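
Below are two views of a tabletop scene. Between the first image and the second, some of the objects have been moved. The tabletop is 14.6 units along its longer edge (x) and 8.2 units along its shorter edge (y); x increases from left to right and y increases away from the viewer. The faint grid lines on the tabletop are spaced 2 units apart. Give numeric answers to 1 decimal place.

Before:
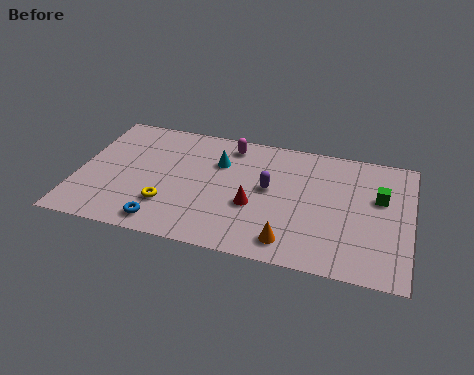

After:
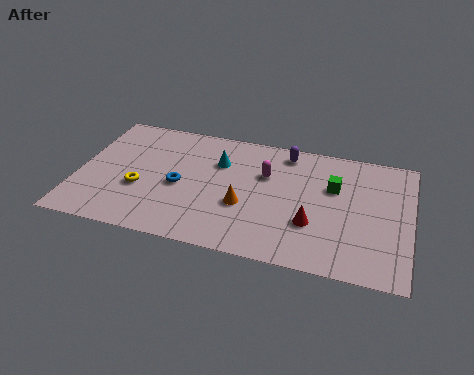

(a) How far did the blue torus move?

2.6

The blue torus was near (4.0, 1.1) before and (4.5, 3.7) after, so it travelled √(0.5² + 2.6²) ≈ 2.6 units.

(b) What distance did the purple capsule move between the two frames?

2.7

The purple capsule moved from about (8.4, 4.5) to (9.0, 7.1), a distance of √(0.6² + 2.6²) ≈ 2.7.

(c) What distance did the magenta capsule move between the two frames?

2.3

The magenta capsule was near (6.5, 7.0) before and (8.2, 5.4) after, so it travelled √(1.7² + 1.6²) ≈ 2.3 units.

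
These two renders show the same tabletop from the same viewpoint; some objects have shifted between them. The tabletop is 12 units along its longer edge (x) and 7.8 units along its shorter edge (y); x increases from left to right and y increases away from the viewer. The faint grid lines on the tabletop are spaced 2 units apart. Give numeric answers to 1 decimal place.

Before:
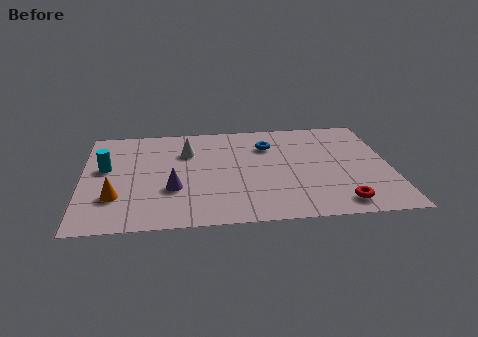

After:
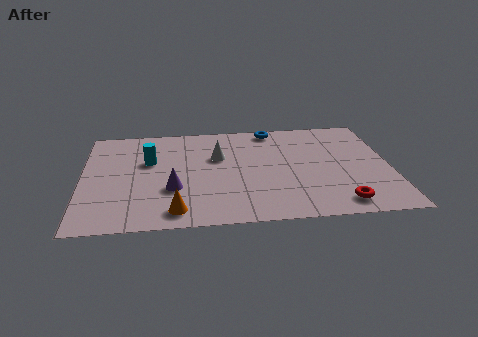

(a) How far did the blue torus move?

1.3

The blue torus moved from about (7.3, 5.7) to (7.5, 7.0), a distance of √(0.2² + 1.3²) ≈ 1.3.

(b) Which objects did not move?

the red torus and the purple cone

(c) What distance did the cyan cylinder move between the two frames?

1.7

The cyan cylinder was near (0.9, 4.5) before and (2.6, 4.9) after, so it travelled √(1.7² + 0.4²) ≈ 1.7 units.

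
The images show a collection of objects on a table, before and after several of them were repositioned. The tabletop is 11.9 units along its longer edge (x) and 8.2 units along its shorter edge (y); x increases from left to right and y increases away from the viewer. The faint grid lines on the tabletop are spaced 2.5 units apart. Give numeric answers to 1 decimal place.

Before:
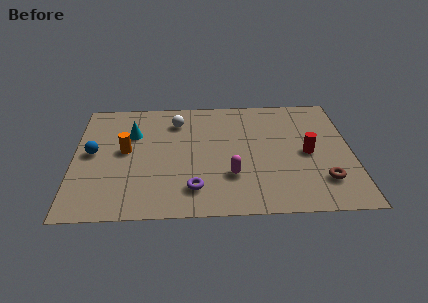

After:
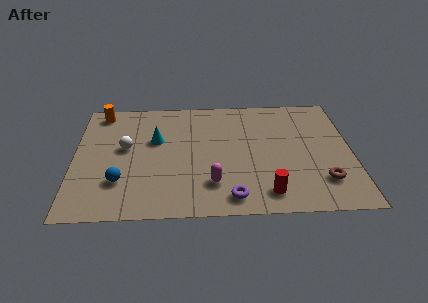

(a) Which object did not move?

the brown torus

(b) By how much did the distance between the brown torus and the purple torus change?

-1.5

Before: roughly 5.5 units apart; after: 4.0. That's 1.5 units closer together.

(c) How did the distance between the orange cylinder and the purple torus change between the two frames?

+4.3

Before: roughly 4.0 units apart; after: 8.3. That's 4.3 units further apart.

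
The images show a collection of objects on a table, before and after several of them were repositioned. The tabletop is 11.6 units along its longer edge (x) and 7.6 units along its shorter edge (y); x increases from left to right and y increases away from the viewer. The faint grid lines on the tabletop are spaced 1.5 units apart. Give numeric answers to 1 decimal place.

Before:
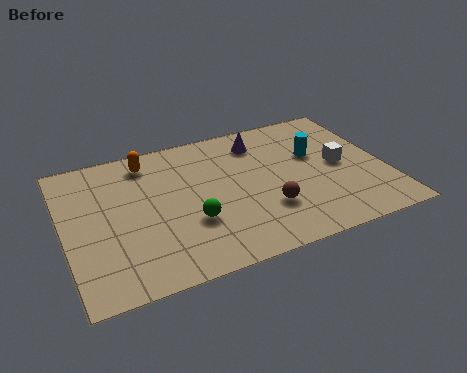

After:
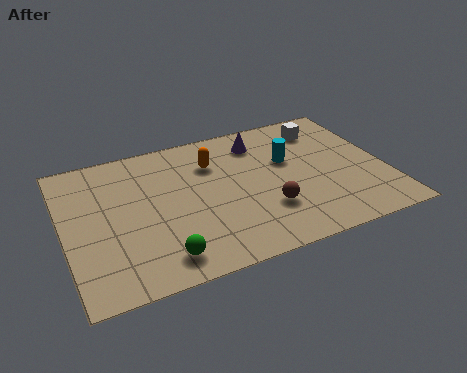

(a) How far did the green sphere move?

1.8

The green sphere was near (4.4, 2.6) before and (3.2, 1.2) after, so it travelled √(1.2² + 1.4²) ≈ 1.8 units.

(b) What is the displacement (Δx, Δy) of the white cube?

(-0.3, 2.3)

The white cube was at about (10.0, 3.8) and moved to about (9.7, 6.1).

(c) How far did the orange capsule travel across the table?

2.5

From (3.2, 6.4) to (5.5, 5.5), the orange capsule covered √(2.3² + 0.9²) ≈ 2.5 units.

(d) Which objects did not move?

the brown sphere and the purple cone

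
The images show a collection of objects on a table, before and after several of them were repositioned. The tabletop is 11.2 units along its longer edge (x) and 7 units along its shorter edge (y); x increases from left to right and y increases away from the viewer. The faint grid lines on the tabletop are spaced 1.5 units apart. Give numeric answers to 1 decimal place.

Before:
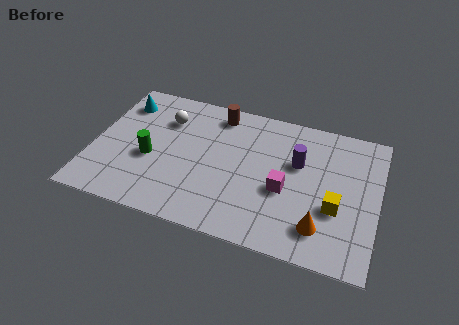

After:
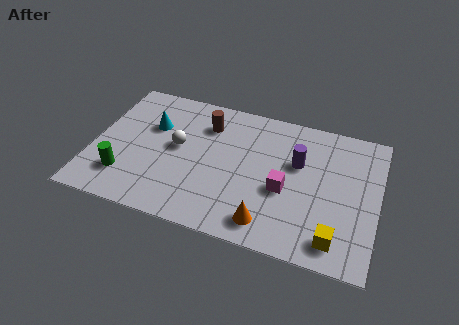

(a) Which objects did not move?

the magenta cube and the purple cylinder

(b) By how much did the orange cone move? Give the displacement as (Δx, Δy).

(-2.0, -0.4)

The orange cone started near (9.1, 1.5) and ended near (7.1, 1.1).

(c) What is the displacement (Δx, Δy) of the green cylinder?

(-0.9, -1.2)

The green cylinder was at about (2.3, 2.9) and moved to about (1.4, 1.7).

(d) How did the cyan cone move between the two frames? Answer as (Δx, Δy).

(1.3, -0.9)

From the two frames, the cyan cone sits at roughly (0.9, 5.5) before and (2.2, 4.6) after.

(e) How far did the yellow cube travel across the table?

1.5

The yellow cube was near (9.6, 2.6) before and (9.7, 1.1) after, so it travelled √(0.1² + 1.5²) ≈ 1.5 units.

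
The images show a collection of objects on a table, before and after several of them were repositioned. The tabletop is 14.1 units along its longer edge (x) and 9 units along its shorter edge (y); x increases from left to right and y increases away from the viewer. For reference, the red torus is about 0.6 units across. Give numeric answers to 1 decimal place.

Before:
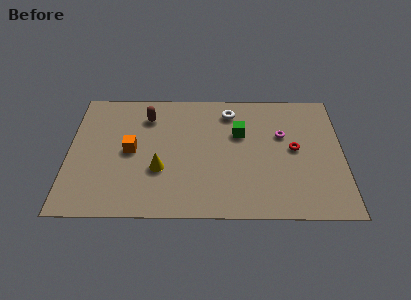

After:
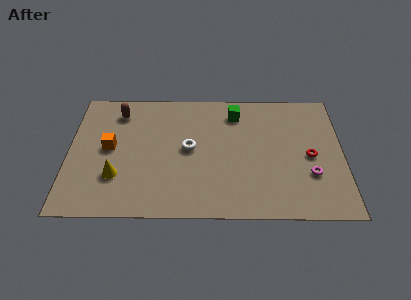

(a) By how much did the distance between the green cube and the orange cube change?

+1.3

The distance was about 5.7 in the first image and 7.0 in the second, so they moved 1.3 units further apart.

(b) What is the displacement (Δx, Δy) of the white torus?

(-2.1, -2.7)

The white torus started near (8.3, 7.4) and ended near (6.2, 4.7).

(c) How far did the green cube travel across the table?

1.5

The green cube moved from about (8.8, 5.8) to (8.6, 7.3), a distance of √(0.2² + 1.5²) ≈ 1.5.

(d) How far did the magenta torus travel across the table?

3.1

The magenta torus moved from about (11.0, 5.7) to (12.4, 2.9), a distance of √(1.4² + 2.8²) ≈ 3.1.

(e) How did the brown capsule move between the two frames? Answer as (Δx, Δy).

(-1.5, 0.3)

From the two frames, the brown capsule sits at roughly (4.0, 7.0) before and (2.5, 7.3) after.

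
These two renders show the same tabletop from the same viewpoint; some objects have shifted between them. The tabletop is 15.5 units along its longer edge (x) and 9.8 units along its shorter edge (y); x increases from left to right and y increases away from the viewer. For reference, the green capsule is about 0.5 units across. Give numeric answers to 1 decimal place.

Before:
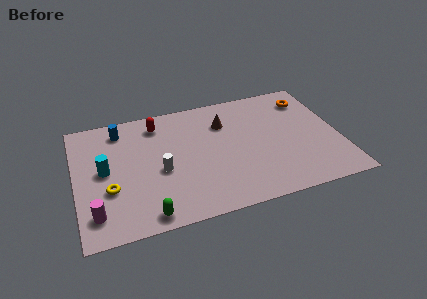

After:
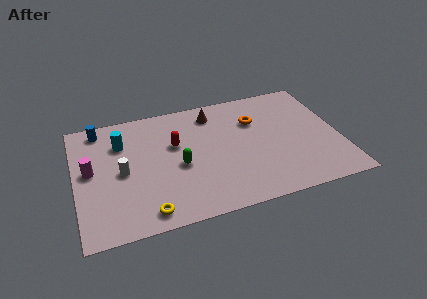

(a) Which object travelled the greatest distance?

the green capsule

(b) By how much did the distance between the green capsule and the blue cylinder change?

-1.1

They were about 7.3 units apart before and 6.2 after — 1.1 units closer together.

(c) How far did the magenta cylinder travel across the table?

3.4

From (1.0, 1.9) to (0.9, 5.3), the magenta cylinder covered √(0.1² + 3.4²) ≈ 3.4 units.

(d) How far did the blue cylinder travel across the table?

1.3

The blue cylinder was near (2.8, 8.2) before and (1.6, 8.6) after, so it travelled √(1.2² + 0.4²) ≈ 1.3 units.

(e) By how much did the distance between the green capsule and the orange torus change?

-6.9

They were about 12.2 units apart before and 5.3 after — 6.9 units closer together.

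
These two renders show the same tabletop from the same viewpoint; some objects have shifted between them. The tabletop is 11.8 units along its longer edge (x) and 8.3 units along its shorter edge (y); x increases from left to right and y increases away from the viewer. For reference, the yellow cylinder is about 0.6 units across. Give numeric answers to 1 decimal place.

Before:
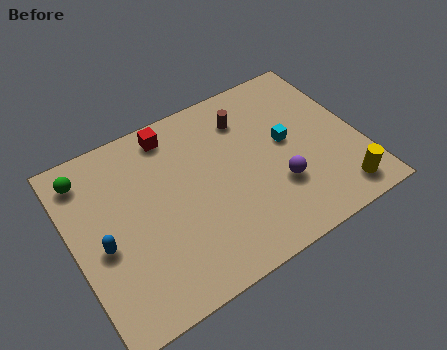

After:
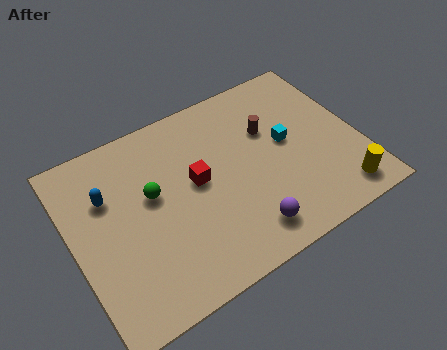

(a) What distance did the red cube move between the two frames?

2.8

The red cube was near (4.5, 7.2) before and (5.1, 4.5) after, so it travelled √(0.6² + 2.7²) ≈ 2.8 units.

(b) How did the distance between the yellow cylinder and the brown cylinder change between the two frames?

-1.3

The distance was about 6.0 in the first image and 4.7 in the second, so they moved 1.3 units closer together.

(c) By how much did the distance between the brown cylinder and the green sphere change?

-1.6

Before: roughly 6.6 units apart; after: 5.0. That's 1.6 units closer together.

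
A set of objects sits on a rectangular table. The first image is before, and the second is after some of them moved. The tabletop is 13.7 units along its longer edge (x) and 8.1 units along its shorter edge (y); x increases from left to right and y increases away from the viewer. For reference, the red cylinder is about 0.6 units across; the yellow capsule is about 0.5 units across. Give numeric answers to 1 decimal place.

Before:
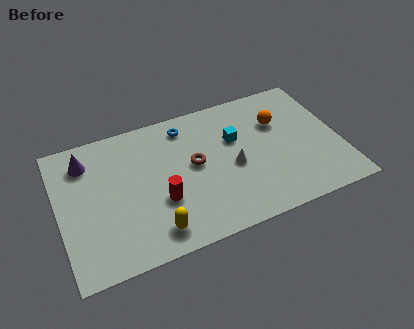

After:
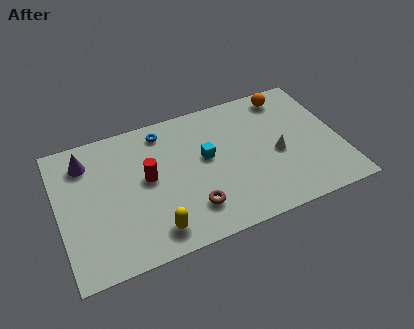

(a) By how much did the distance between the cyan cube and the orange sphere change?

+2.7

They were about 2.2 units apart before and 4.9 after — 2.7 units further apart.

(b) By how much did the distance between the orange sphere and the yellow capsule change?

+1.4

They were about 7.8 units apart before and 9.2 after — 1.4 units further apart.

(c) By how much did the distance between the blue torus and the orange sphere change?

+1.5

They were about 4.7 units apart before and 6.2 after — 1.5 units further apart.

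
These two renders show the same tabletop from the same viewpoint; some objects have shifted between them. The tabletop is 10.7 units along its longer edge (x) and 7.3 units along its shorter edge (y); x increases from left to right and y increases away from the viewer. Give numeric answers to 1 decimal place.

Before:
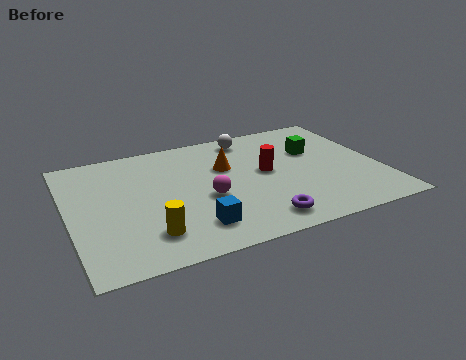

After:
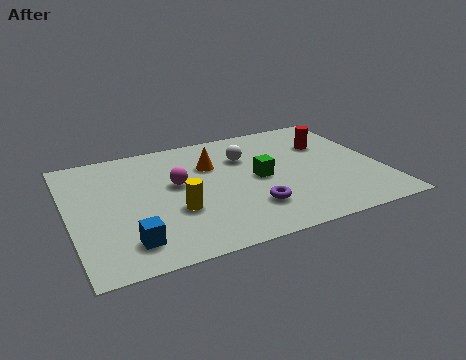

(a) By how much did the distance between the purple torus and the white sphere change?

-2.0

They were about 5.2 units apart before and 3.2 after — 2.0 units closer together.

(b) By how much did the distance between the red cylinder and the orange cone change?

+2.6

Before: roughly 1.5 units apart; after: 4.1. That's 2.6 units further apart.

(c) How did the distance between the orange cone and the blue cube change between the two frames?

+1.3

They were about 3.5 units apart before and 4.8 after — 1.3 units further apart.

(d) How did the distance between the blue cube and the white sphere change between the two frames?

+0.3

Before: roughly 5.4 units apart; after: 5.7. That's 0.3 units further apart.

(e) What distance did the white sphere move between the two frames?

1.2

From (6.5, 6.3) to (6.2, 5.1), the white sphere covered √(0.3² + 1.2²) ≈ 1.2 units.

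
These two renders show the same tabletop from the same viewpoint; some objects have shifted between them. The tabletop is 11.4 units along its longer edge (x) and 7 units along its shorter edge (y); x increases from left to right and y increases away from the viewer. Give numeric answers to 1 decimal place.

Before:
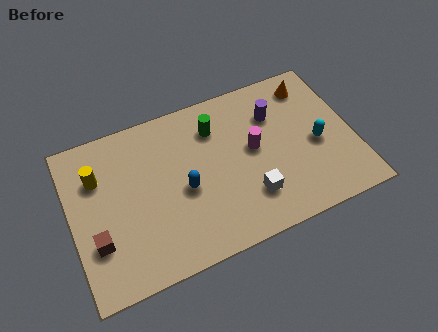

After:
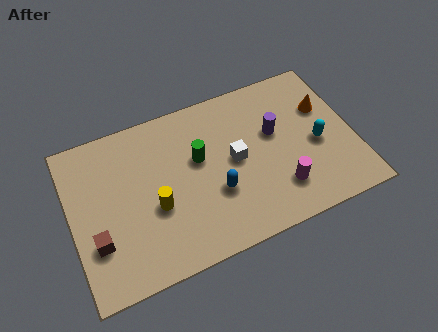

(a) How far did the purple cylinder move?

0.8

The purple cylinder was near (8.4, 5.0) before and (8.3, 4.2) after, so it travelled √(0.1² + 0.8²) ≈ 0.8 units.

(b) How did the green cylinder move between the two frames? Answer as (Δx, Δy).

(-0.8, -1.1)

The green cylinder was at about (6.0, 5.3) and moved to about (5.2, 4.2).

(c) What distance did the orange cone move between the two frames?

1.3

From (10.0, 5.8) to (10.4, 4.6), the orange cone covered √(0.4² + 1.2²) ≈ 1.3 units.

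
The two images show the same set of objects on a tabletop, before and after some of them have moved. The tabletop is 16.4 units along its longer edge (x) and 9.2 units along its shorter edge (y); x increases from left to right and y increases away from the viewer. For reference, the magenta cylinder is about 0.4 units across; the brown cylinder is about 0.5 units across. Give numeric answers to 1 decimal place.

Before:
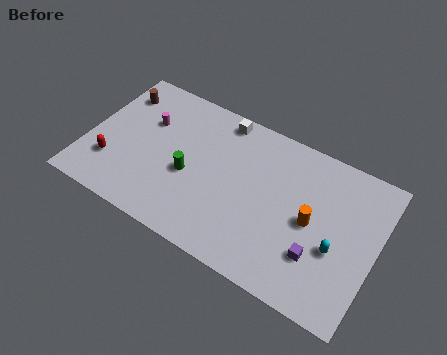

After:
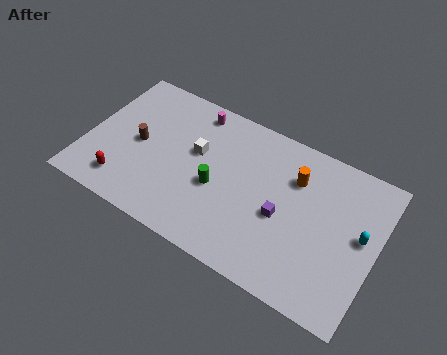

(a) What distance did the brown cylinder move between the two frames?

3.2

The brown cylinder was near (1.2, 7.2) before and (2.9, 4.5) after, so it travelled √(1.7² + 2.7²) ≈ 3.2 units.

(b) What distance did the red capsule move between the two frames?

1.3

The red capsule moved from about (1.6, 2.6) to (2.5, 1.7), a distance of √(0.9² + 0.9²) ≈ 1.3.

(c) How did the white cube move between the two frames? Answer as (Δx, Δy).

(-1.0, -2.7)

The white cube was at about (7.1, 8.2) and moved to about (6.1, 5.5).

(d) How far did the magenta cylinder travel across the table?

3.1

From (3.1, 6.1) to (5.6, 8.0), the magenta cylinder covered √(2.5² + 1.9²) ≈ 3.1 units.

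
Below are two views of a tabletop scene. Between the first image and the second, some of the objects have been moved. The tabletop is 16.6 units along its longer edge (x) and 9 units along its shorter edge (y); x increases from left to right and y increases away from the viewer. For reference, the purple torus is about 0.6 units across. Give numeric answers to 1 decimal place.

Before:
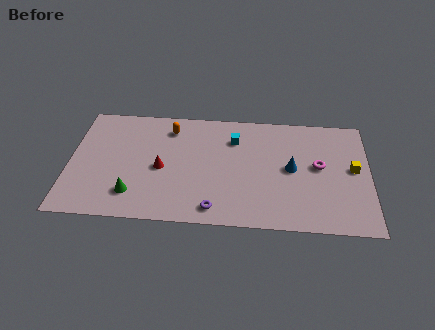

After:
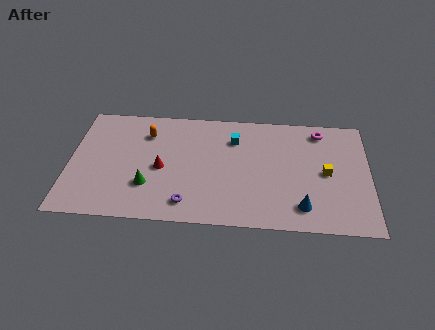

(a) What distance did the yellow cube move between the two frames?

1.6

The yellow cube was near (15.7, 4.8) before and (14.2, 4.4) after, so it travelled √(1.5² + 0.4²) ≈ 1.6 units.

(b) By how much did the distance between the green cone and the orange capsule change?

-1.5

Before: roughly 5.6 units apart; after: 4.1. That's 1.5 units closer together.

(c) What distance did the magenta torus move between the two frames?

2.8

The magenta torus was near (13.8, 4.9) before and (13.9, 7.7) after, so it travelled √(0.1² + 2.8²) ≈ 2.8 units.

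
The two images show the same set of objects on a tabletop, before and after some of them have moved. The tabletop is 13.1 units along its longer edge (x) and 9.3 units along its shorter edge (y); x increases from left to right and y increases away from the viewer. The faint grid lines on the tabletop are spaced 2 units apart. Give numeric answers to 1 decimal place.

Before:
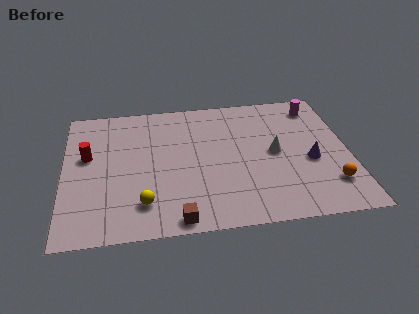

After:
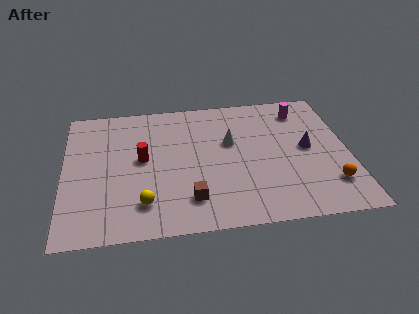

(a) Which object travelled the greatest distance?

the red cylinder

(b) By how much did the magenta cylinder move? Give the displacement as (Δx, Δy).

(-0.7, -0.2)

The magenta cylinder started near (11.8, 7.8) and ended near (11.1, 7.6).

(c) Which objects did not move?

the yellow sphere and the orange sphere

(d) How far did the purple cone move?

0.9

From (11.3, 3.9) to (11.2, 4.8), the purple cone covered √(0.1² + 0.9²) ≈ 0.9 units.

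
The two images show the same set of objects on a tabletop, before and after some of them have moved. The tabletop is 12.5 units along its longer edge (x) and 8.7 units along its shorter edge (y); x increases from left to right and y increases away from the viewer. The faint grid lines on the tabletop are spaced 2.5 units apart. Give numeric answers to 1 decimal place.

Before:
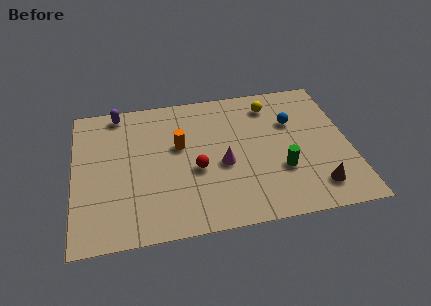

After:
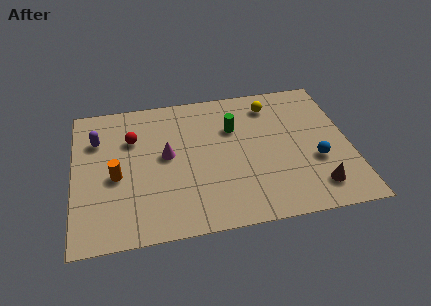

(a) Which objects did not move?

the yellow sphere and the brown cone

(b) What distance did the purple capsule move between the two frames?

1.9

From (2.1, 7.8) to (1.1, 6.2), the purple capsule covered √(1.0² + 1.6²) ≈ 1.9 units.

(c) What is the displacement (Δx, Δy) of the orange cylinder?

(-2.9, -1.4)

The orange cylinder started near (4.8, 5.2) and ended near (1.9, 3.8).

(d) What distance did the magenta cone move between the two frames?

2.7

From (6.7, 3.7) to (4.2, 4.7), the magenta cone covered √(2.5² + 1.0²) ≈ 2.7 units.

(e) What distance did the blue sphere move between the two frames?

2.8

From (10.0, 5.8) to (10.9, 3.2), the blue sphere covered √(0.9² + 2.6²) ≈ 2.8 units.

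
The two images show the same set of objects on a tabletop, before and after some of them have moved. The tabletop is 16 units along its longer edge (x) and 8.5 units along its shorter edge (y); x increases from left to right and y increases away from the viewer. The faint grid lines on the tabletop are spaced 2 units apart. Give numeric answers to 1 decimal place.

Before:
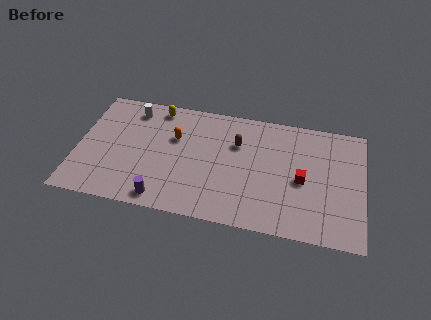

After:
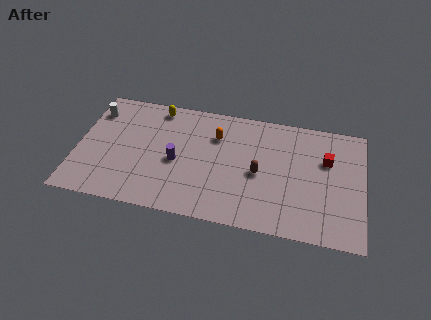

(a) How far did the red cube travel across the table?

2.1

The red cube was near (12.6, 3.9) before and (13.9, 5.6) after, so it travelled √(1.3² + 1.7²) ≈ 2.1 units.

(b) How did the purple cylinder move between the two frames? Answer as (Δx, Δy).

(0.6, 2.8)

From the two frames, the purple cylinder sits at roughly (5.0, 1.0) before and (5.6, 3.8) after.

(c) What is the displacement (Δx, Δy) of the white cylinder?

(-2.1, -0.5)

The white cylinder started near (2.9, 7.1) and ended near (0.8, 6.6).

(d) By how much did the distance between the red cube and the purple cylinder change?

+0.4

The distance was about 8.1 in the first image and 8.5 in the second, so they moved 0.4 units further apart.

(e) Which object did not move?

the yellow capsule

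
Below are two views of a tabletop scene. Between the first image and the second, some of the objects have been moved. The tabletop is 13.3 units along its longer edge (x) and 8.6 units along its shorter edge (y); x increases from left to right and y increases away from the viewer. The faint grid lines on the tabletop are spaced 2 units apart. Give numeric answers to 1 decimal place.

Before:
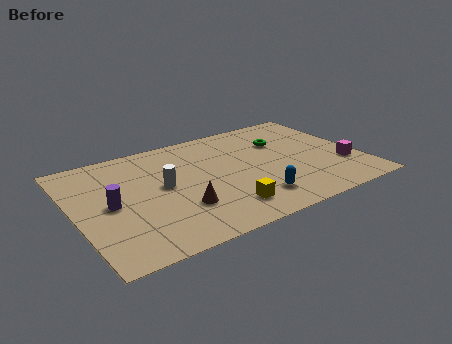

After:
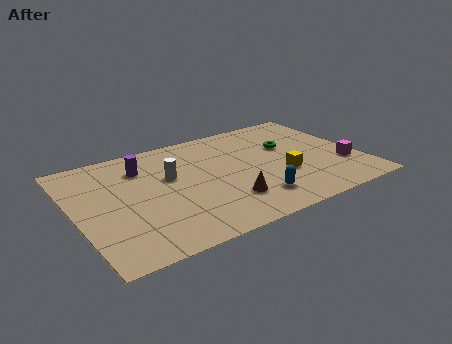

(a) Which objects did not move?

the magenta cube and the blue capsule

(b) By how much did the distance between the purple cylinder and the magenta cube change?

-1.1

The distance was about 10.9 in the first image and 9.8 in the second, so they moved 1.1 units closer together.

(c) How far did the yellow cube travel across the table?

3.3

From (6.5, 1.7) to (9.5, 3.1), the yellow cube covered √(3.0² + 1.4²) ≈ 3.3 units.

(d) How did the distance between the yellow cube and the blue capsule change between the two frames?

+0.7

Before: roughly 1.4 units apart; after: 2.1. That's 0.7 units further apart.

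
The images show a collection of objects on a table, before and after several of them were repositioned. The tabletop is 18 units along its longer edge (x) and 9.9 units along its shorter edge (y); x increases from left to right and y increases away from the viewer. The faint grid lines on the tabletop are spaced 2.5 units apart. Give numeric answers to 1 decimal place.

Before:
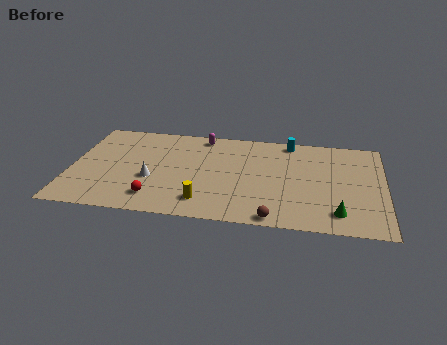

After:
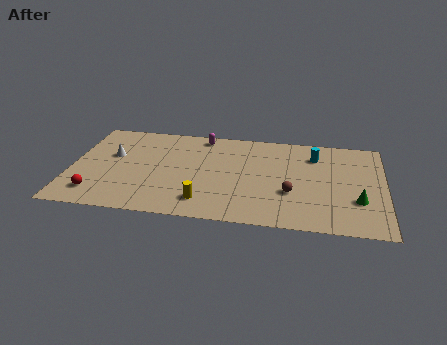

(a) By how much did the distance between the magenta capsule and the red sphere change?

+1.7

Before: roughly 7.3 units apart; after: 9.0. That's 1.7 units further apart.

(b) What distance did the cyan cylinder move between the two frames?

2.0

The cyan cylinder moved from about (12.5, 8.9) to (14.0, 7.6), a distance of √(1.5² + 1.3²) ≈ 2.0.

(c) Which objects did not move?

the yellow cylinder and the magenta capsule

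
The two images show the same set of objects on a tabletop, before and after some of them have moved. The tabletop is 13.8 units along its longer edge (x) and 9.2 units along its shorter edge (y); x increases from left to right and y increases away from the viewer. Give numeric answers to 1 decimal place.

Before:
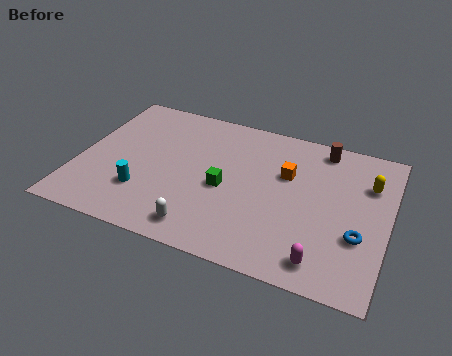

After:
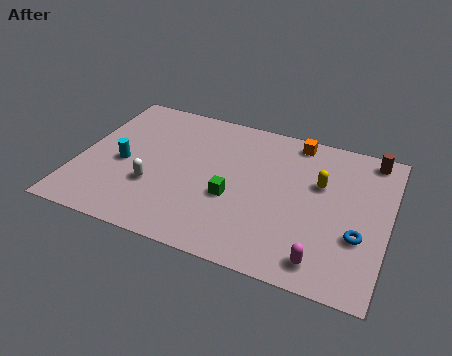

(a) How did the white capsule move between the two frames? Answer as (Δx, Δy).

(-2.4, 1.8)

The white capsule started near (5.9, 1.3) and ended near (3.5, 3.1).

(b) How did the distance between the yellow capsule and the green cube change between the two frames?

-2.3

The distance was about 6.6 in the first image and 4.3 in the second, so they moved 2.3 units closer together.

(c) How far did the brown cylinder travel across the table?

2.2

The brown cylinder moved from about (10.6, 8.1) to (12.8, 8.2), a distance of √(2.2² + 0.1²) ≈ 2.2.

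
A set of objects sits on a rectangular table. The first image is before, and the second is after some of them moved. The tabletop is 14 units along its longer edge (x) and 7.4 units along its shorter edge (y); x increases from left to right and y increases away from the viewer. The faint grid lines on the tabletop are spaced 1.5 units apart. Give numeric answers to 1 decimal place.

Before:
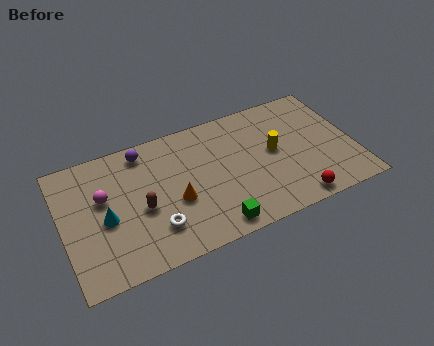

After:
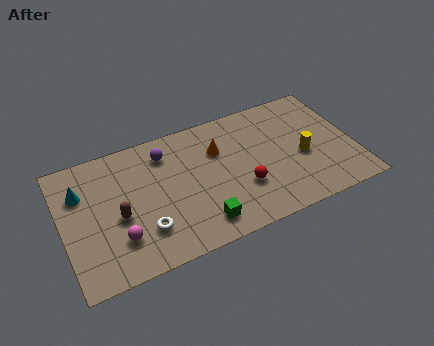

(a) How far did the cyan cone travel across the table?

2.1

The cyan cone moved from about (2.0, 3.3) to (1.0, 5.2), a distance of √(1.0² + 1.9²) ≈ 2.1.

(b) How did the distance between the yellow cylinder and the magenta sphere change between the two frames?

+0.9

The distance was about 8.2 in the first image and 9.1 in the second, so they moved 0.9 units further apart.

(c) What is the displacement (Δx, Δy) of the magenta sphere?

(0.5, -2.5)

From the two frames, the magenta sphere sits at roughly (2.0, 4.5) before and (2.5, 2.0) after.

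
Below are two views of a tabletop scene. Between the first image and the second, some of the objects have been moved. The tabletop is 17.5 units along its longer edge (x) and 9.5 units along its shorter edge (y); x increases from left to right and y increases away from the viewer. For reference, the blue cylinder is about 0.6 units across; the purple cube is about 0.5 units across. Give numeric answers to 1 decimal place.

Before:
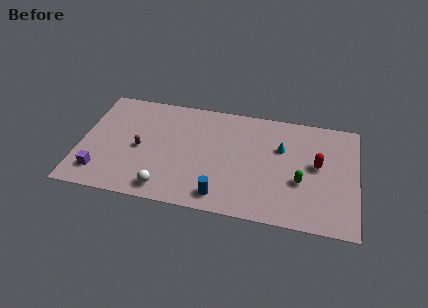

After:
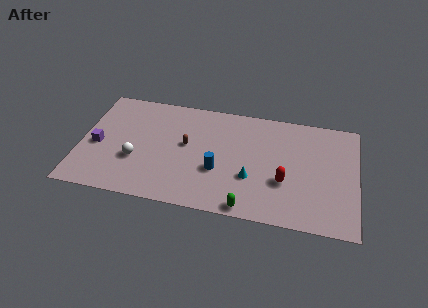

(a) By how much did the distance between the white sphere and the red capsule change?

-0.8

They were about 10.2 units apart before and 9.4 after — 0.8 units closer together.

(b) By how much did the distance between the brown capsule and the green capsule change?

-4.1

They were about 10.2 units apart before and 6.1 after — 4.1 units closer together.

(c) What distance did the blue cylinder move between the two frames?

2.1

The blue cylinder moved from about (9.1, 1.4) to (8.8, 3.5), a distance of √(0.3² + 2.1²) ≈ 2.1.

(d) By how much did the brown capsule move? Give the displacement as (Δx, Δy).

(2.9, 0.9)

The brown capsule started near (3.8, 4.4) and ended near (6.7, 5.3).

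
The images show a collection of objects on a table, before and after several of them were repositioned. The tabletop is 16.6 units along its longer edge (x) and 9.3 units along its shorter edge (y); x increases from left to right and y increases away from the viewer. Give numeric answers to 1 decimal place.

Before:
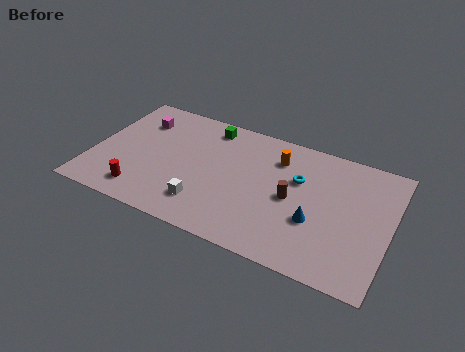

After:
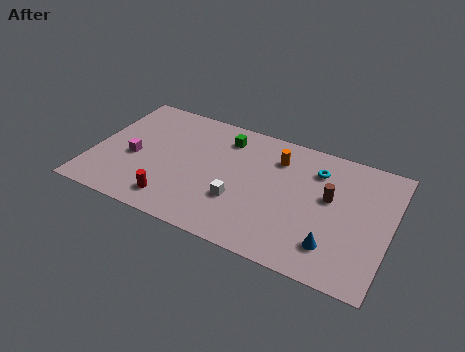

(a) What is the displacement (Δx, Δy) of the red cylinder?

(1.8, 0.0)

The red cylinder was at about (3.1, 1.6) and moved to about (4.9, 1.6).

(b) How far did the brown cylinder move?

2.2

The brown cylinder was near (11.2, 4.5) before and (13.2, 5.4) after, so it travelled √(2.0² + 0.9²) ≈ 2.2 units.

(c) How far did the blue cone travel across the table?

1.7

From (12.6, 3.4) to (13.7, 2.1), the blue cone covered √(1.1² + 1.3²) ≈ 1.7 units.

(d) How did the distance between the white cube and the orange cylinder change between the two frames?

-1.8

Before: roughly 6.1 units apart; after: 4.3. That's 1.8 units closer together.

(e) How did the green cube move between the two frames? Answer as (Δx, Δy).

(1.0, -0.5)

From the two frames, the green cube sits at roughly (6.1, 8.0) before and (7.1, 7.5) after.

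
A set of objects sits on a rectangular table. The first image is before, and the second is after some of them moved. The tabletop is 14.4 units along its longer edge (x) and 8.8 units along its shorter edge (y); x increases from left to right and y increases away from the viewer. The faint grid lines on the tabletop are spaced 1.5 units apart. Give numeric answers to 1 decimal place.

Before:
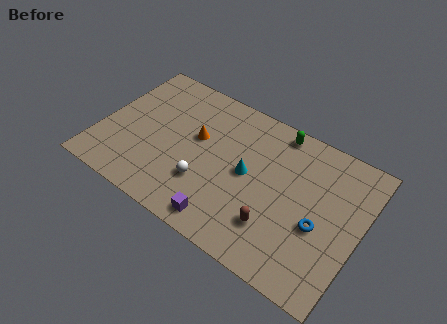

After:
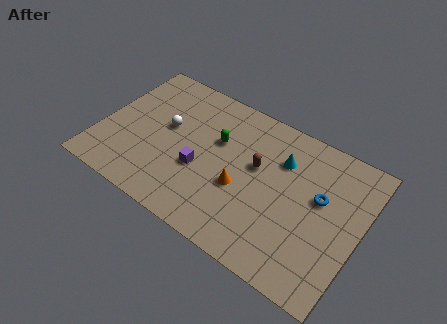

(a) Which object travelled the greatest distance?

the green capsule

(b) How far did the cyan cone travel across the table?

2.4

From (8.2, 4.5) to (9.8, 6.3), the cyan cone covered √(1.6² + 1.8²) ≈ 2.4 units.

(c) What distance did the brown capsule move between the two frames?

3.3

The brown capsule was near (10.1, 2.3) before and (8.6, 5.2) after, so it travelled √(1.5² + 2.9²) ≈ 3.3 units.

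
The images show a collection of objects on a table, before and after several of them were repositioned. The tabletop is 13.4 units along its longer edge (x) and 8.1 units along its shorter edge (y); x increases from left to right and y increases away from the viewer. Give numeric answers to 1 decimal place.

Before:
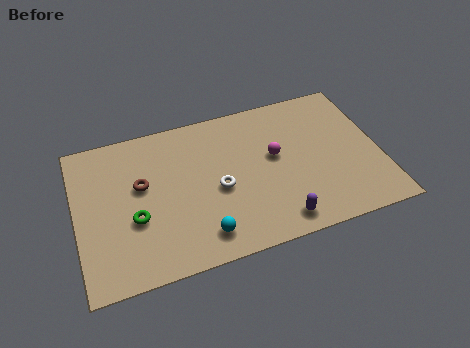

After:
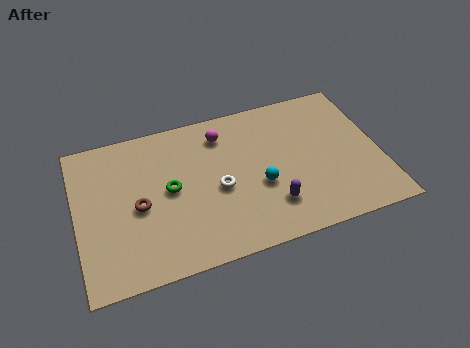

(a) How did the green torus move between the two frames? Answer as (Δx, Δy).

(1.6, 1.1)

From the two frames, the green torus sits at roughly (2.5, 3.1) before and (4.1, 4.2) after.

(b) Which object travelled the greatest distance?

the cyan sphere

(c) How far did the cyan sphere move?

3.2

The cyan sphere was near (5.3, 1.4) before and (8.0, 3.2) after, so it travelled √(2.7² + 1.8²) ≈ 3.2 units.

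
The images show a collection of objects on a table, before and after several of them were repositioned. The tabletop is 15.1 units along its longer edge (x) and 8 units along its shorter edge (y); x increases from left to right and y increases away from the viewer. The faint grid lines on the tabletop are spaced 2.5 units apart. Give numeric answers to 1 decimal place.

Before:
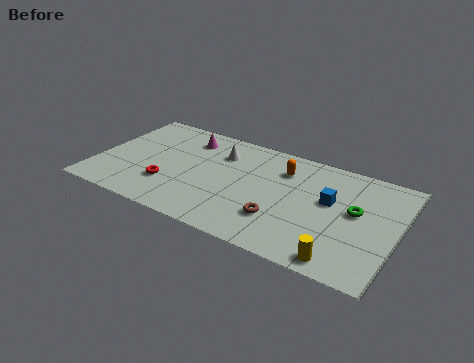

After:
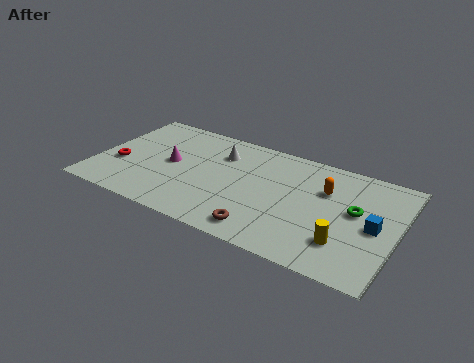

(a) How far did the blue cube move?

2.5

The blue cube moved from about (11.7, 4.7) to (14.0, 3.8), a distance of √(2.3² + 0.9²) ≈ 2.5.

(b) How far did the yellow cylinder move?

1.2

The yellow cylinder was near (12.7, 0.9) before and (12.7, 2.1) after, so it travelled √(0.0² + 1.2²) ≈ 1.2 units.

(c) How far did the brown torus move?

1.3

From (9.5, 2.3) to (8.8, 1.2), the brown torus covered √(0.7² + 1.1²) ≈ 1.3 units.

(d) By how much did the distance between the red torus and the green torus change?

+2.5

Before: roughly 9.4 units apart; after: 11.9. That's 2.5 units further apart.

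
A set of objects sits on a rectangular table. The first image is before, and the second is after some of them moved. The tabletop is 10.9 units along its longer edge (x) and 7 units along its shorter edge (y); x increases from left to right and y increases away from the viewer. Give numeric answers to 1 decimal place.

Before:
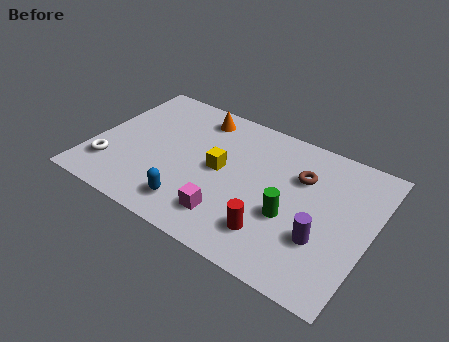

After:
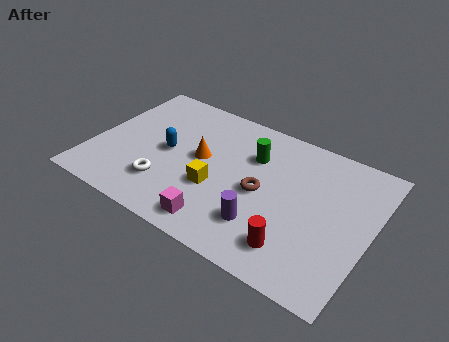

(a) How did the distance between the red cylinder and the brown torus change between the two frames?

-0.8

They were about 3.3 units apart before and 2.5 after — 0.8 units closer together.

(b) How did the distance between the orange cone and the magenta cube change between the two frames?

-1.8

Before: roughly 4.8 units apart; after: 3.0. That's 1.8 units closer together.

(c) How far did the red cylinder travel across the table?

0.9

The red cylinder moved from about (7.4, 1.6) to (8.3, 1.4), a distance of √(0.9² + 0.2²) ≈ 0.9.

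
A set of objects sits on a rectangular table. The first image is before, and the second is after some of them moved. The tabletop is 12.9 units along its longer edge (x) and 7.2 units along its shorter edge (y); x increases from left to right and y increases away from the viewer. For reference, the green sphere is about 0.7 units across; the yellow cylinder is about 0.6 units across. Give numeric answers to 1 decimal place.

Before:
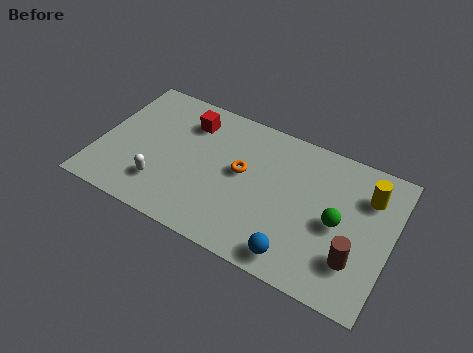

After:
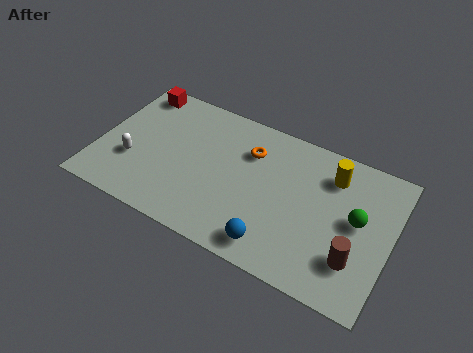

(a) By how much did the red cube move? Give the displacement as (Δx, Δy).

(-2.5, 0.7)

From the two frames, the red cube sits at roughly (3.7, 5.6) before and (1.2, 6.3) after.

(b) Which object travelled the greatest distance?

the red cube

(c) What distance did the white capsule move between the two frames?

1.6

From (3.0, 1.8) to (1.6, 2.5), the white capsule covered √(1.4² + 0.7²) ≈ 1.6 units.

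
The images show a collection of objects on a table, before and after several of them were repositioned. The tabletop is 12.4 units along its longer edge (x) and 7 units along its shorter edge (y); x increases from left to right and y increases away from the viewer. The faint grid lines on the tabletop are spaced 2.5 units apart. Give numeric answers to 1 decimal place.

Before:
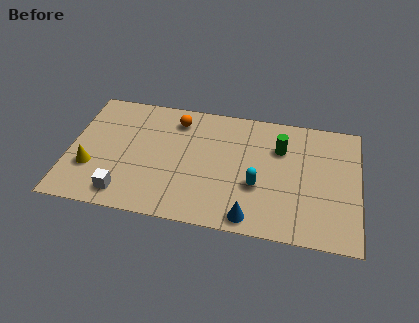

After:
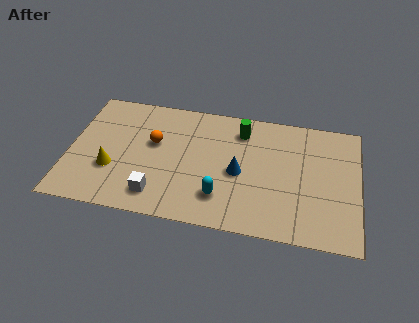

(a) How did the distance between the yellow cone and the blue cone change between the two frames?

-1.6

The distance was about 7.1 in the first image and 5.5 in the second, so they moved 1.6 units closer together.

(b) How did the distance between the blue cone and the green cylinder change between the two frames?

-1.8

Before: roughly 4.2 units apart; after: 2.4. That's 1.8 units closer together.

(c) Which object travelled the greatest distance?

the blue cone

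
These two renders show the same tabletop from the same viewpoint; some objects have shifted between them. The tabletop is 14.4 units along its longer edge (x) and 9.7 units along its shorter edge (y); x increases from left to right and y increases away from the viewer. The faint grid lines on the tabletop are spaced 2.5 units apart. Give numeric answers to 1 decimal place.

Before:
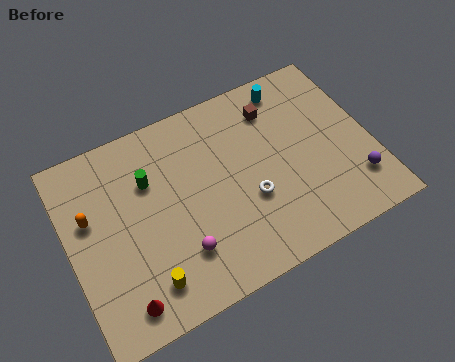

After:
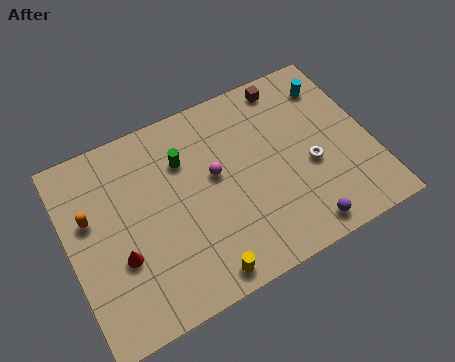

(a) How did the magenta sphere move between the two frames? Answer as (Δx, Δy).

(2.1, 3.0)

The magenta sphere was at about (4.9, 2.5) and moved to about (7.0, 5.5).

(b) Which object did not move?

the orange capsule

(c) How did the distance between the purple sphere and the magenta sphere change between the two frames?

-2.8

The distance was about 8.4 in the first image and 5.6 in the second, so they moved 2.8 units closer together.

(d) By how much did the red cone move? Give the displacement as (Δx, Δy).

(0.2, 2.1)

The red cone was at about (2.0, 1.4) and moved to about (2.2, 3.5).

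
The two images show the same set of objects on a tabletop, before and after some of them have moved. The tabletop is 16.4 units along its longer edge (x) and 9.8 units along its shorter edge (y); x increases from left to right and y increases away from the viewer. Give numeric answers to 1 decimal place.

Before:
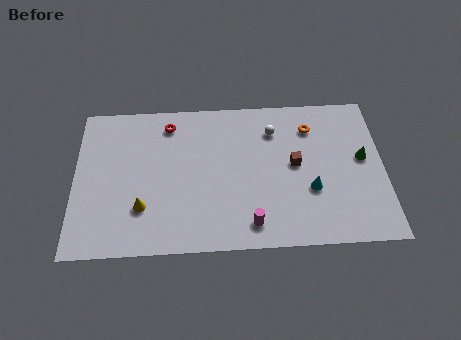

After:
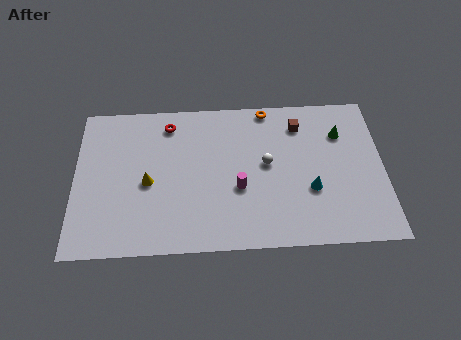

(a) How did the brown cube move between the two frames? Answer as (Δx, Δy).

(0.3, 2.6)

The brown cube was at about (11.7, 5.2) and moved to about (12.0, 7.8).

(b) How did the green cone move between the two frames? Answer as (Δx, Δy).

(-1.1, 1.7)

The green cone was at about (15.3, 5.4) and moved to about (14.2, 7.1).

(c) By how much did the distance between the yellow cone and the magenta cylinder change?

-1.0

Before: roughly 5.8 units apart; after: 4.8. That's 1.0 units closer together.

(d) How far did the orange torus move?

2.7

From (12.6, 7.6) to (10.3, 9.0), the orange torus covered √(2.3² + 1.4²) ≈ 2.7 units.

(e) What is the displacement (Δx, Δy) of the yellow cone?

(0.3, 1.6)

The yellow cone started near (3.6, 2.8) and ended near (3.9, 4.4).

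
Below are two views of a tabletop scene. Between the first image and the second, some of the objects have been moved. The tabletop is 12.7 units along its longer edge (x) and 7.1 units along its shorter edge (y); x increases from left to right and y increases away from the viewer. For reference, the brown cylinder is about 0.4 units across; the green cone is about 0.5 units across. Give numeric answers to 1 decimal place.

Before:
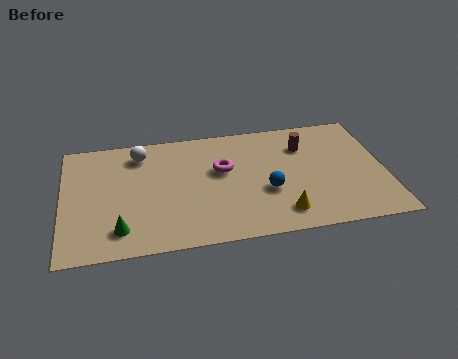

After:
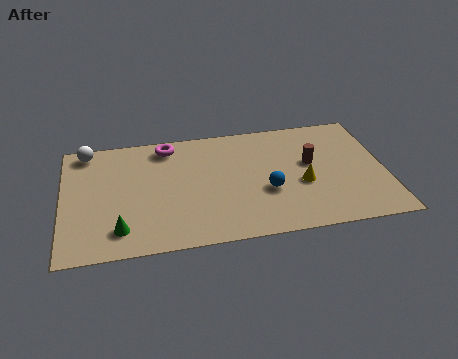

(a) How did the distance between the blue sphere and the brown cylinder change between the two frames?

-0.7

They were about 3.0 units apart before and 2.3 after — 0.7 units closer together.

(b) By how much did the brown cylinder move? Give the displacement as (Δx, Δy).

(0.2, -1.1)

From the two frames, the brown cylinder sits at roughly (9.6, 5.2) before and (9.8, 4.1) after.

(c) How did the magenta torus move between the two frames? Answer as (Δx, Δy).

(-2.1, 1.8)

From the two frames, the magenta torus sits at roughly (6.3, 4.3) before and (4.2, 6.1) after.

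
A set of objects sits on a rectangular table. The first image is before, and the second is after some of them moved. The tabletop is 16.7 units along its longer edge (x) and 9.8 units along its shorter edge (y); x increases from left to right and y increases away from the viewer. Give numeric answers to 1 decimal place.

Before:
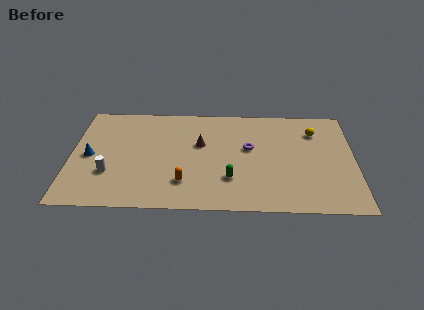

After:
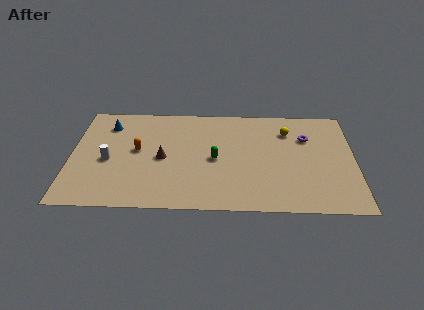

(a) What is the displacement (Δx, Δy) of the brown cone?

(-2.2, -1.4)

The brown cone was at about (7.6, 6.0) and moved to about (5.4, 4.6).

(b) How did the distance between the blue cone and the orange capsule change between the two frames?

-3.1

The distance was about 6.1 in the first image and 3.0 in the second, so they moved 3.1 units closer together.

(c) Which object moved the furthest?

the orange capsule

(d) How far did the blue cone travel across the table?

3.2

From (1.1, 4.7) to (2.1, 7.7), the blue cone covered √(1.0² + 3.0²) ≈ 3.2 units.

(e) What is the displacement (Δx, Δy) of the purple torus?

(3.4, 1.1)

From the two frames, the purple torus sits at roughly (10.5, 5.7) before and (13.9, 6.8) after.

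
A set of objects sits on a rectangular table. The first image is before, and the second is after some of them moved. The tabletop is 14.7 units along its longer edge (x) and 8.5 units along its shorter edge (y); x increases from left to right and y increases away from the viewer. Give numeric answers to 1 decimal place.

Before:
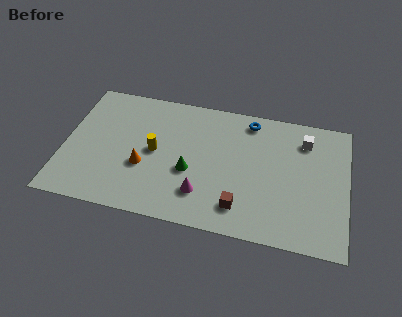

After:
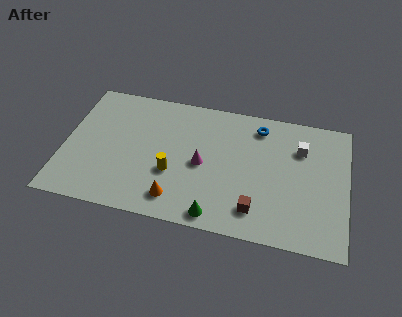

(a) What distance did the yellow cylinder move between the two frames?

1.6

The yellow cylinder moved from about (4.7, 4.3) to (5.7, 3.1), a distance of √(1.0² + 1.2²) ≈ 1.6.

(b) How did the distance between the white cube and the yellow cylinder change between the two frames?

-0.9

Before: roughly 8.1 units apart; after: 7.2. That's 0.9 units closer together.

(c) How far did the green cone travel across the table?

2.9

The green cone moved from about (6.6, 3.4) to (8.1, 0.9), a distance of √(1.5² + 2.5²) ≈ 2.9.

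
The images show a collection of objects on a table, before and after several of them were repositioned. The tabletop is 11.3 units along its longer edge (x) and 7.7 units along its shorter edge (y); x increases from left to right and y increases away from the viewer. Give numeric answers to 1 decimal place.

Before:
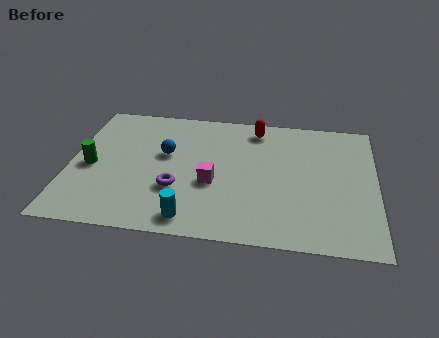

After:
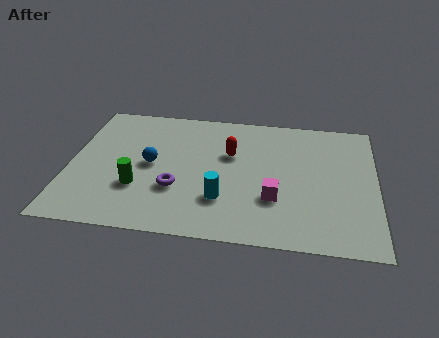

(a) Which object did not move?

the purple torus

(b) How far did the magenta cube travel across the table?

2.4

The magenta cube moved from about (5.3, 3.1) to (7.6, 2.5), a distance of √(2.3² + 0.6²) ≈ 2.4.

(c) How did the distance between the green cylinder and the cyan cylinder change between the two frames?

-1.4

Before: roughly 4.5 units apart; after: 3.1. That's 1.4 units closer together.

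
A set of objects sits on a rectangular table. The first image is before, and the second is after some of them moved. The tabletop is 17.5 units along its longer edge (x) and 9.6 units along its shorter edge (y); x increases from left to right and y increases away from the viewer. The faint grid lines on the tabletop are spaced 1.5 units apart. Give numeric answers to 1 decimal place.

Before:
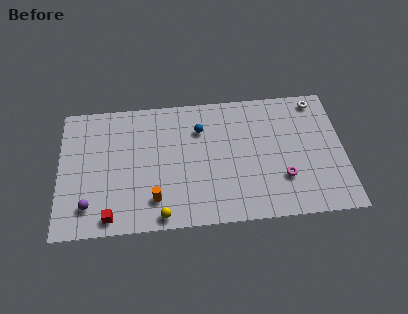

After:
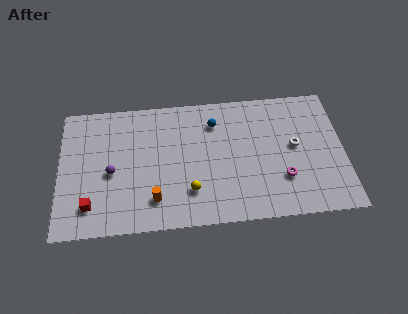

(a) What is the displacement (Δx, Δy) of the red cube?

(-1.2, 0.9)

The red cube started near (3.1, 1.1) and ended near (1.9, 2.0).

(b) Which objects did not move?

the orange cylinder and the magenta torus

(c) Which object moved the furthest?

the white torus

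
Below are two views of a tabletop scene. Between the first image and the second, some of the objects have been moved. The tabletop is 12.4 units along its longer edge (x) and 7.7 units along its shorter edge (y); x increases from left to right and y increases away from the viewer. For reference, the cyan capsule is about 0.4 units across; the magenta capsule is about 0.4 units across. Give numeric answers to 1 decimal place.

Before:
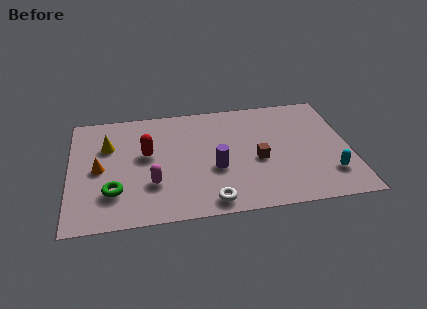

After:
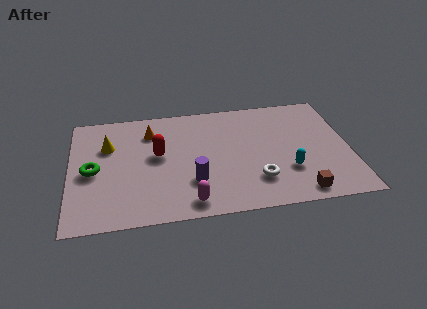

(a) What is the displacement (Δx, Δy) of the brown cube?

(1.7, -2.4)

From the two frames, the brown cube sits at roughly (8.3, 3.3) before and (10.0, 0.9) after.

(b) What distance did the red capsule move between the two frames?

0.5

The red capsule was near (3.4, 4.4) before and (3.9, 4.3) after, so it travelled √(0.5² + 0.1²) ≈ 0.5 units.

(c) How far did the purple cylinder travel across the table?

1.2

The purple cylinder moved from about (6.4, 3.0) to (5.4, 2.3), a distance of √(1.0² + 0.7²) ≈ 1.2.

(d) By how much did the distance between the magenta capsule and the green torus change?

+3.2

Before: roughly 1.7 units apart; after: 4.9. That's 3.2 units further apart.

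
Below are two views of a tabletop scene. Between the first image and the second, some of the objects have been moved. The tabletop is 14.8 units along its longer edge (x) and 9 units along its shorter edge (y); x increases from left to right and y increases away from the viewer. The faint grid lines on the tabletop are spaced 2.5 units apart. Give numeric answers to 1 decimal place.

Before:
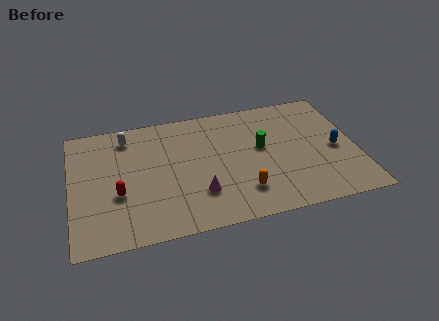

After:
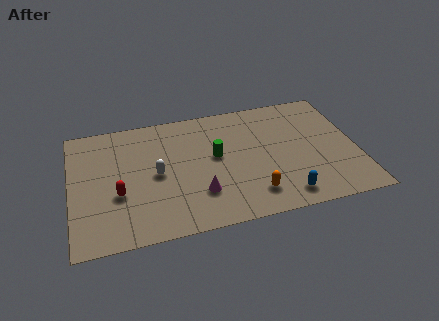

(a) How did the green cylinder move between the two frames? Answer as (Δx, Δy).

(-2.4, -0.1)

The green cylinder started near (9.9, 5.1) and ended near (7.5, 5.0).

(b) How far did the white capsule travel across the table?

3.4

From (3.0, 7.5) to (4.4, 4.4), the white capsule covered √(1.4² + 3.1²) ≈ 3.4 units.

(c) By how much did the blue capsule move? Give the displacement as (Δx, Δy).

(-2.9, -2.8)

The blue capsule started near (13.7, 4.1) and ended near (10.8, 1.3).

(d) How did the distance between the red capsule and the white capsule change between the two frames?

-1.9

Before: roughly 4.1 units apart; after: 2.2. That's 1.9 units closer together.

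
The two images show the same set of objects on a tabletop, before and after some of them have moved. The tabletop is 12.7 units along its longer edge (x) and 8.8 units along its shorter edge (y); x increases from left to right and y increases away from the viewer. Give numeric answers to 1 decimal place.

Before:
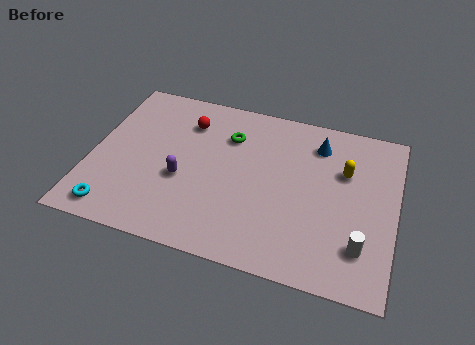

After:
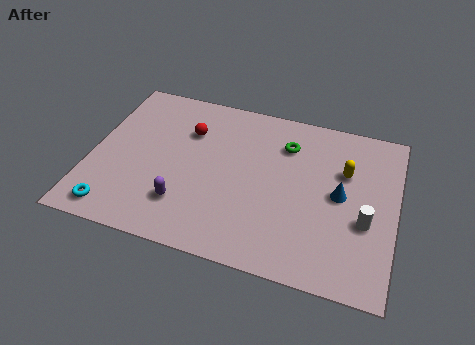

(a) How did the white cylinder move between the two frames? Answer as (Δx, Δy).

(0.1, 1.3)

From the two frames, the white cylinder sits at roughly (11.4, 2.1) before and (11.5, 3.4) after.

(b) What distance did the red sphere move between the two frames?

0.5

The red sphere was near (3.8, 6.7) before and (3.9, 6.2) after, so it travelled √(0.1² + 0.5²) ≈ 0.5 units.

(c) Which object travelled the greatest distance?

the blue cone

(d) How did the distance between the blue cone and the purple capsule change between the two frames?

+0.3

Before: roughly 6.4 units apart; after: 6.7. That's 0.3 units further apart.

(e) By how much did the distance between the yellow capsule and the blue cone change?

-0.4

The distance was about 1.7 in the first image and 1.3 in the second, so they moved 0.4 units closer together.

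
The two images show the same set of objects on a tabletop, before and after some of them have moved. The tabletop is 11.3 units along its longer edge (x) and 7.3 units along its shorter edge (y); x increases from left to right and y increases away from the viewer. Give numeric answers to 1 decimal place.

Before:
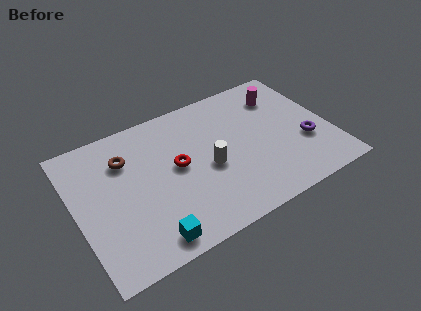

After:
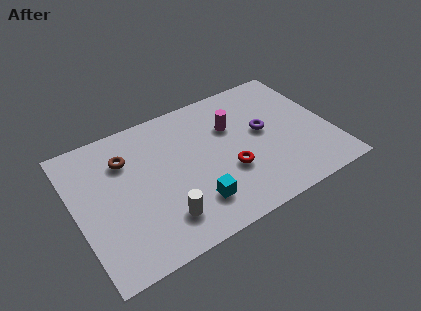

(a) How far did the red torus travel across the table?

2.5

The red torus moved from about (4.5, 3.9) to (6.6, 2.6), a distance of √(2.1² + 1.3²) ≈ 2.5.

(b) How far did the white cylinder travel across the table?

2.8

From (5.8, 3.2) to (3.5, 1.6), the white cylinder covered √(2.3² + 1.6²) ≈ 2.8 units.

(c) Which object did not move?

the brown torus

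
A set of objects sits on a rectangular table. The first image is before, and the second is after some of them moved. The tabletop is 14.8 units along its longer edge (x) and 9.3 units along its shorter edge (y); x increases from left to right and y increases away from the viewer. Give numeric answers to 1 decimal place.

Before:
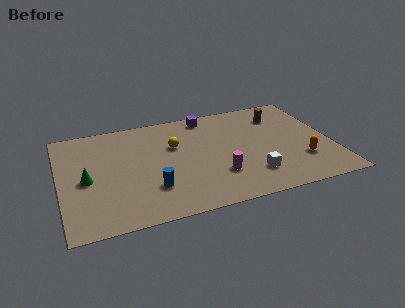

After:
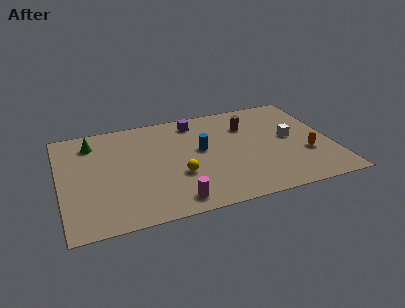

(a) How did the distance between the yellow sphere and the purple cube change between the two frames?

+1.8

The distance was about 3.0 in the first image and 4.8 in the second, so they moved 1.8 units further apart.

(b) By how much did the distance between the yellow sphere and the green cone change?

+0.9

Before: roughly 5.2 units apart; after: 6.1. That's 0.9 units further apart.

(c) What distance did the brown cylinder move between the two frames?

2.0

The brown cylinder moved from about (12.3, 7.2) to (10.4, 6.7), a distance of √(1.9² + 0.5²) ≈ 2.0.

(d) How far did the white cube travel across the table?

3.6

From (10.2, 2.2) to (12.6, 4.9), the white cube covered √(2.4² + 2.7²) ≈ 3.6 units.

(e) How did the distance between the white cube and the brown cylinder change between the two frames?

-2.6

The distance was about 5.4 in the first image and 2.8 in the second, so they moved 2.6 units closer together.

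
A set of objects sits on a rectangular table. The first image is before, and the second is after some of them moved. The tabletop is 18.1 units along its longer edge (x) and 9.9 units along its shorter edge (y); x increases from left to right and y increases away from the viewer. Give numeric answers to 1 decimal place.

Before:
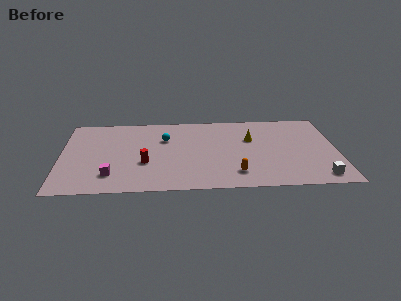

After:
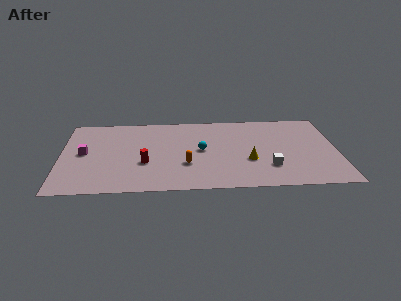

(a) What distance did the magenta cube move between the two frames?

3.4

From (3.3, 2.2) to (1.5, 5.1), the magenta cube covered √(1.8² + 2.9²) ≈ 3.4 units.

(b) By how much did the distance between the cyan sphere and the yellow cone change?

-2.3

Before: roughly 5.7 units apart; after: 3.4. That's 2.3 units closer together.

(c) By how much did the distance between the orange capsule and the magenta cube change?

-1.2

The distance was about 8.1 in the first image and 6.9 in the second, so they moved 1.2 units closer together.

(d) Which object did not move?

the red cylinder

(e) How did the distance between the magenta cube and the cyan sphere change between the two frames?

+2.0

Before: roughly 5.7 units apart; after: 7.7. That's 2.0 units further apart.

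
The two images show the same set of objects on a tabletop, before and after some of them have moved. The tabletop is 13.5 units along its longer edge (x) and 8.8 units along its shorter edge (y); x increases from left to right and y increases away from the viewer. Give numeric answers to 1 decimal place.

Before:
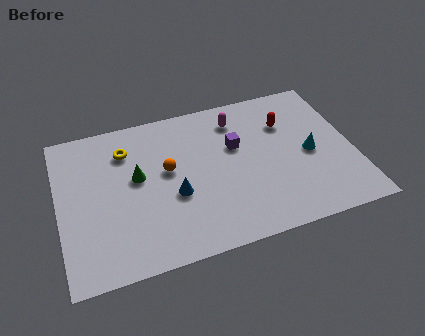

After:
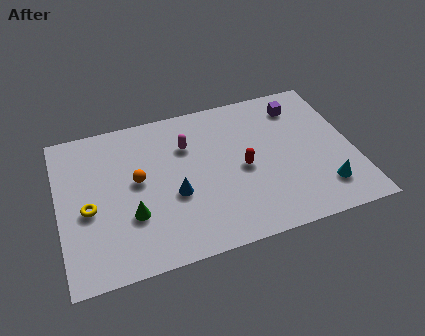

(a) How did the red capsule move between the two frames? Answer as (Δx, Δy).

(-2.2, -2.1)

The red capsule started near (10.6, 6.2) and ended near (8.4, 4.1).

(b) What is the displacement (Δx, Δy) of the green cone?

(-0.4, -2.1)

The green cone was at about (3.6, 5.0) and moved to about (3.2, 2.9).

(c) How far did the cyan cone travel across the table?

2.2

The cyan cone moved from about (11.5, 4.1) to (11.9, 1.9), a distance of √(0.4² + 2.2²) ≈ 2.2.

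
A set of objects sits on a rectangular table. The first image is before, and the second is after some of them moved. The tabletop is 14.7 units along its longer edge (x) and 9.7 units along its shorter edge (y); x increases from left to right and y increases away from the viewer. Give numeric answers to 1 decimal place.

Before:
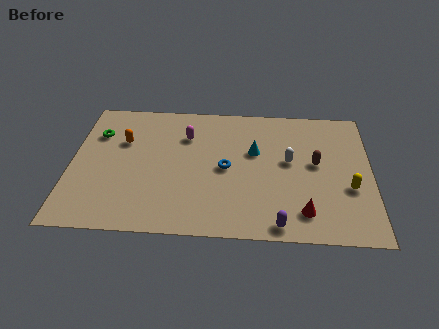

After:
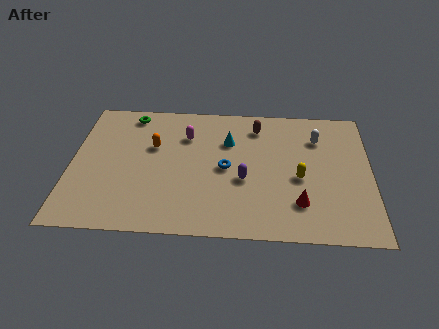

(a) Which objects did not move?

the magenta capsule and the blue torus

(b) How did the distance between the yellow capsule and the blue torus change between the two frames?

-2.5

They were about 6.1 units apart before and 3.6 after — 2.5 units closer together.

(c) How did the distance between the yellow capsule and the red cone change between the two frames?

-1.0

The distance was about 2.8 in the first image and 1.8 in the second, so they moved 1.0 units closer together.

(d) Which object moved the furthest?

the brown capsule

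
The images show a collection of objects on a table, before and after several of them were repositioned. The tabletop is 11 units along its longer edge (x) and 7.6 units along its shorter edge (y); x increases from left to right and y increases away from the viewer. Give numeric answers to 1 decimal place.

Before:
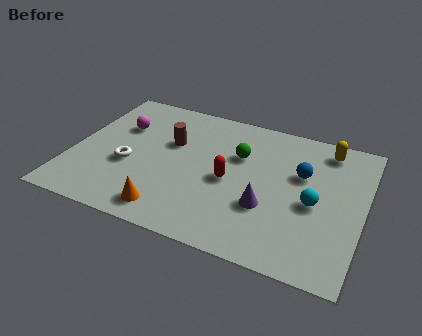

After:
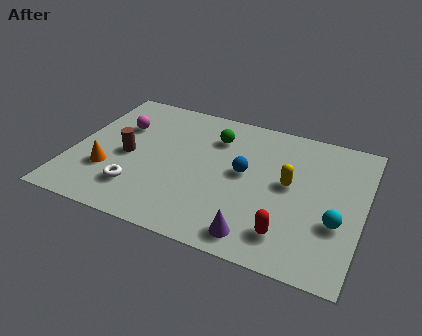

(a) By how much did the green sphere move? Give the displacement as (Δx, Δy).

(-1.0, 0.7)

The green sphere was at about (6.2, 5.0) and moved to about (5.2, 5.7).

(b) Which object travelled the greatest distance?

the red capsule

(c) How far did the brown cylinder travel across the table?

2.0

From (3.6, 4.8) to (2.1, 3.5), the brown cylinder covered √(1.5² + 1.3²) ≈ 2.0 units.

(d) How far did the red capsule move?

3.1

The red capsule was near (6.0, 3.5) before and (8.4, 1.5) after, so it travelled √(2.4² + 2.0²) ≈ 3.1 units.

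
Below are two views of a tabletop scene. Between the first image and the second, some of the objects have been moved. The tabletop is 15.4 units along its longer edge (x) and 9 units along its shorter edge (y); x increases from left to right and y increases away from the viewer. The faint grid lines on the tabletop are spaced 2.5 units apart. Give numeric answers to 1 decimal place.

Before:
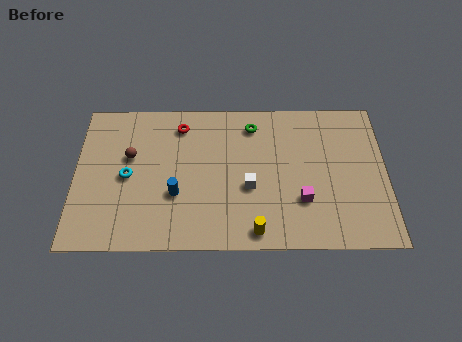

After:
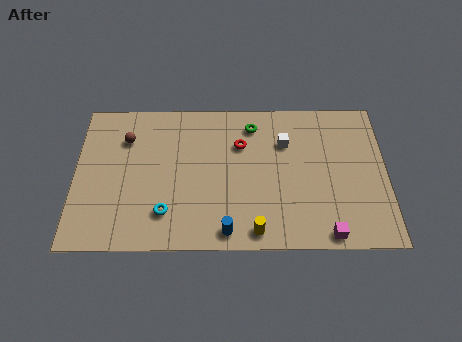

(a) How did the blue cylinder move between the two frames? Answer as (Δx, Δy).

(2.5, -2.2)

From the two frames, the blue cylinder sits at roughly (5.0, 3.2) before and (7.5, 1.0) after.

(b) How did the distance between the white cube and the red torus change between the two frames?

-2.9

They were about 5.1 units apart before and 2.2 after — 2.9 units closer together.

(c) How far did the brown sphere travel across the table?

1.1

The brown sphere moved from about (2.7, 5.5) to (2.5, 6.6), a distance of √(0.2² + 1.1²) ≈ 1.1.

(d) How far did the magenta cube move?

2.3

The magenta cube was near (11.2, 2.8) before and (12.4, 0.8) after, so it travelled √(1.2² + 2.0²) ≈ 2.3 units.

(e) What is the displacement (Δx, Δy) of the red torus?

(3.0, -1.2)

The red torus was at about (5.2, 7.4) and moved to about (8.2, 6.2).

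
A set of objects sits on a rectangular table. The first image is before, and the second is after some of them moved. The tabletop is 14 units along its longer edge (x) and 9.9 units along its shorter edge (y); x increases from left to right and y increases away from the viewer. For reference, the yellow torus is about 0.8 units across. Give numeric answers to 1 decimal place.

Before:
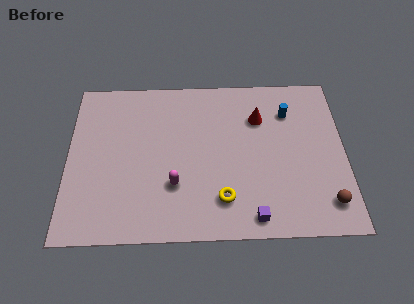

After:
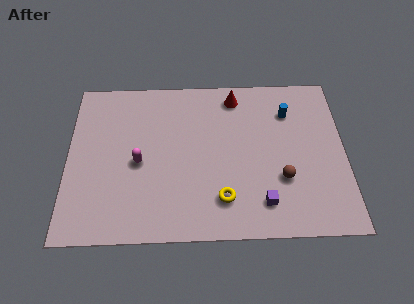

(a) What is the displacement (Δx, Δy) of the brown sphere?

(-2.2, 1.5)

The brown sphere started near (13.0, 1.8) and ended near (10.8, 3.3).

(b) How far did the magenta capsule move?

2.3

The magenta capsule was near (5.4, 3.1) before and (3.6, 4.5) after, so it travelled √(1.8² + 1.4²) ≈ 2.3 units.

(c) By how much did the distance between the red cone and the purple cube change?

+0.7

The distance was about 6.0 in the first image and 6.7 in the second, so they moved 0.7 units further apart.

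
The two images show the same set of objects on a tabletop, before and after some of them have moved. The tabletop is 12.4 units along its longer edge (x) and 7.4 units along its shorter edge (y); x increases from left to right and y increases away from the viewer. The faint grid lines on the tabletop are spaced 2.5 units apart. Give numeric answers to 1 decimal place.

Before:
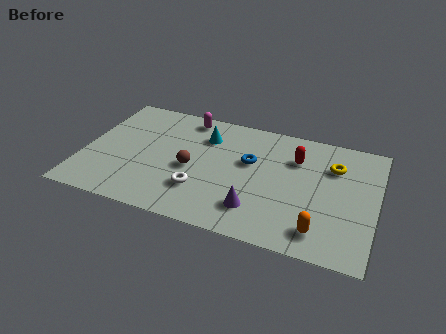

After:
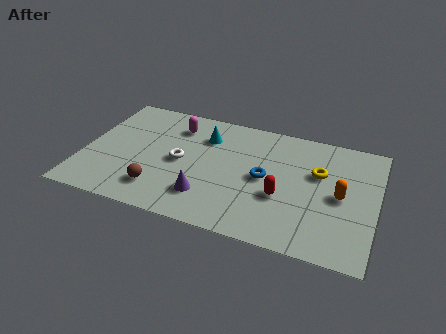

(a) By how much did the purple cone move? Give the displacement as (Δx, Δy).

(-2.1, 0.1)

From the two frames, the purple cone sits at roughly (7.5, 1.7) before and (5.4, 1.8) after.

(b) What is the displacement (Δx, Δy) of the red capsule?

(-0.4, -2.5)

From the two frames, the red capsule sits at roughly (8.9, 5.3) before and (8.5, 2.8) after.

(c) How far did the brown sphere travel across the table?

2.1

The brown sphere was near (4.6, 3.3) before and (3.4, 1.6) after, so it travelled √(1.2² + 1.7²) ≈ 2.1 units.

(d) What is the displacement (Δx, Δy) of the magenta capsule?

(-0.4, -0.7)

The magenta capsule started near (4.1, 6.5) and ended near (3.7, 5.8).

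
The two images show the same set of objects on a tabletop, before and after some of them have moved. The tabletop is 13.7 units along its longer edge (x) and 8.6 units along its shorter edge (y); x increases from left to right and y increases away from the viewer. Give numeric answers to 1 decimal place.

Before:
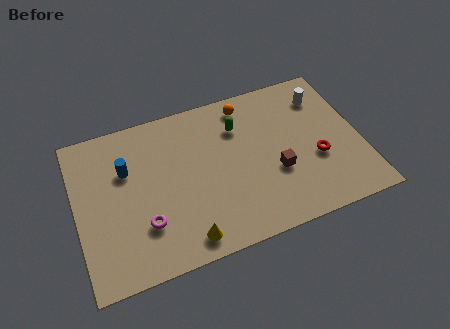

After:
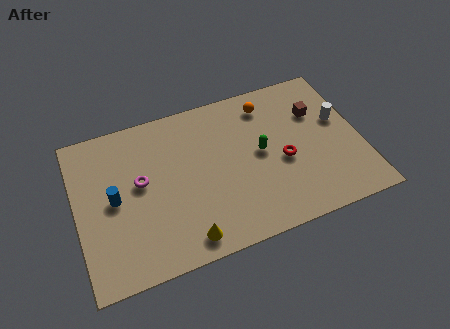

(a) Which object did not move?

the yellow cone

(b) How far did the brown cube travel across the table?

3.5

From (9.5, 3.2) to (11.8, 5.9), the brown cube covered √(2.3² + 2.7²) ≈ 3.5 units.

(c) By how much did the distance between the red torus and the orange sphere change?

-1.7

The distance was about 5.1 in the first image and 3.4 in the second, so they moved 1.7 units closer together.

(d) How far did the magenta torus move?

2.3

The magenta torus was near (3.1, 2.5) before and (3.1, 4.8) after, so it travelled √(0.0² + 2.3²) ≈ 2.3 units.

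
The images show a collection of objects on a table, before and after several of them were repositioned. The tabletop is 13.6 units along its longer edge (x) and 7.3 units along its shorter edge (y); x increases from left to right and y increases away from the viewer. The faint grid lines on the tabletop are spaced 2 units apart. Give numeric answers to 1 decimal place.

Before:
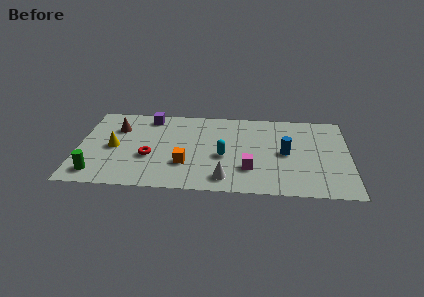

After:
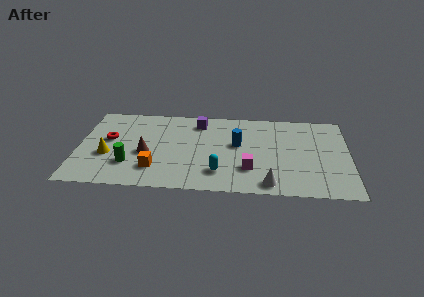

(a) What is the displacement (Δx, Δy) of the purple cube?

(2.5, -0.3)

From the two frames, the purple cube sits at roughly (3.5, 6.3) before and (6.0, 6.0) after.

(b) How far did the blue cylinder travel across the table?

2.5

The blue cylinder moved from about (10.4, 3.6) to (8.0, 4.2), a distance of √(2.4² + 0.6²) ≈ 2.5.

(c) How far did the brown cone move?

2.6

The brown cone moved from about (1.9, 5.2) to (3.4, 3.1), a distance of √(1.5² + 2.1²) ≈ 2.6.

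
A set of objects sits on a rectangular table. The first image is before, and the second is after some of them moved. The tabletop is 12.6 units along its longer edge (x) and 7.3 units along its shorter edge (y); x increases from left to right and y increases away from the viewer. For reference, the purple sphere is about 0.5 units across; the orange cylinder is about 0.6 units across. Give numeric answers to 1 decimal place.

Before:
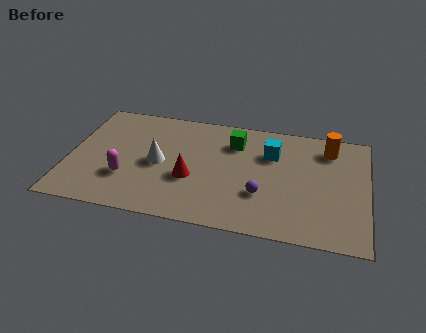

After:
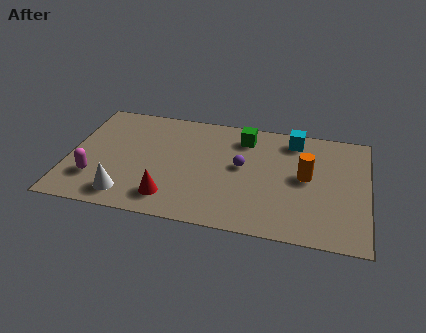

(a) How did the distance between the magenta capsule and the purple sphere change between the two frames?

+0.7

They were about 5.7 units apart before and 6.4 after — 0.7 units further apart.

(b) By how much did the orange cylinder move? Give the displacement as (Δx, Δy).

(-0.9, -2.0)

The orange cylinder was at about (10.9, 5.9) and moved to about (10.0, 3.9).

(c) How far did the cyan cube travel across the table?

1.4

The cyan cube was near (8.5, 5.1) before and (9.4, 6.2) after, so it travelled √(0.9² + 1.1²) ≈ 1.4 units.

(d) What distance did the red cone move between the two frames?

1.6

The red cone moved from about (5.2, 2.8) to (4.4, 1.4), a distance of √(0.8² + 1.4²) ≈ 1.6.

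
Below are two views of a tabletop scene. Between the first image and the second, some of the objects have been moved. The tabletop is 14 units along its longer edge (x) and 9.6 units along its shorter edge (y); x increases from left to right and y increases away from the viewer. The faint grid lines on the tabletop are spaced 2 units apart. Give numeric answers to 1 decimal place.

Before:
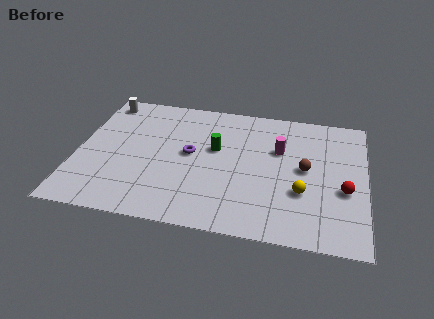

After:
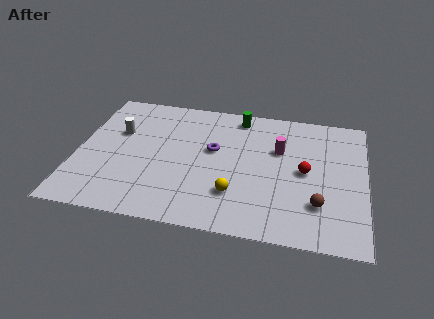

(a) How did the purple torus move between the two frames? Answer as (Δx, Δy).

(1.1, 0.5)

The purple torus started near (5.5, 5.1) and ended near (6.6, 5.6).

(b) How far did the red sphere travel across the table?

2.1

The red sphere moved from about (13.0, 3.8) to (11.1, 4.8), a distance of √(1.9² + 1.0²) ≈ 2.1.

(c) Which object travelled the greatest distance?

the yellow sphere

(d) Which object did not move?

the magenta cylinder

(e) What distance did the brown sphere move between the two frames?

2.5

The brown sphere moved from about (11.1, 5.0) to (11.8, 2.6), a distance of √(0.7² + 2.4²) ≈ 2.5.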